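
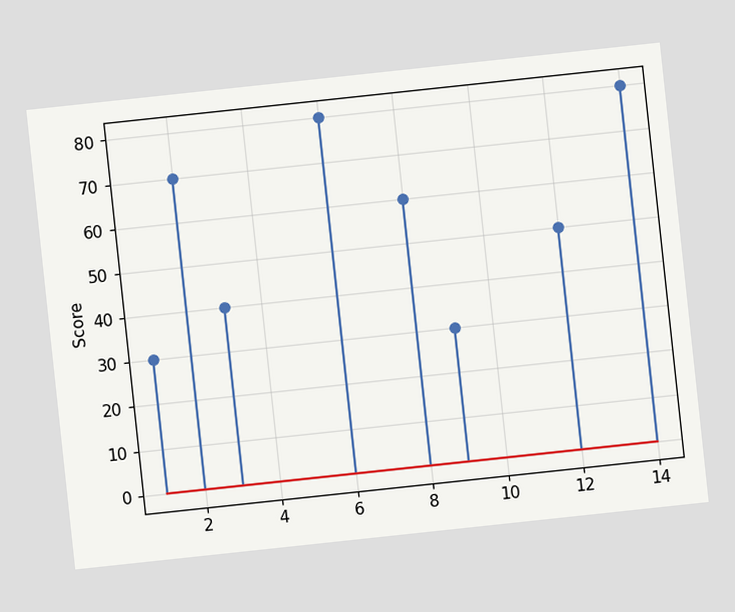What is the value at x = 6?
80

The chart is tilted about 6° counter-clockwise. The stem at x=6 reaches 80.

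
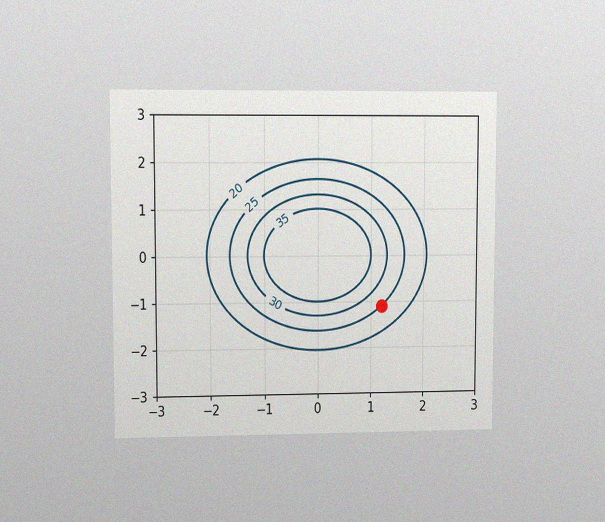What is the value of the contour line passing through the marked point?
25

The chart is viewed at a slight angle, with some photo noise. The marked point sits on the contour labelled 25.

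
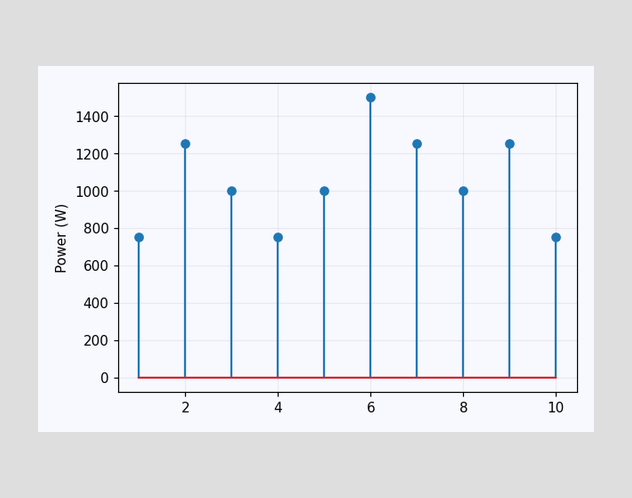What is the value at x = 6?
1500W

The stem at x=6 reaches 1500W.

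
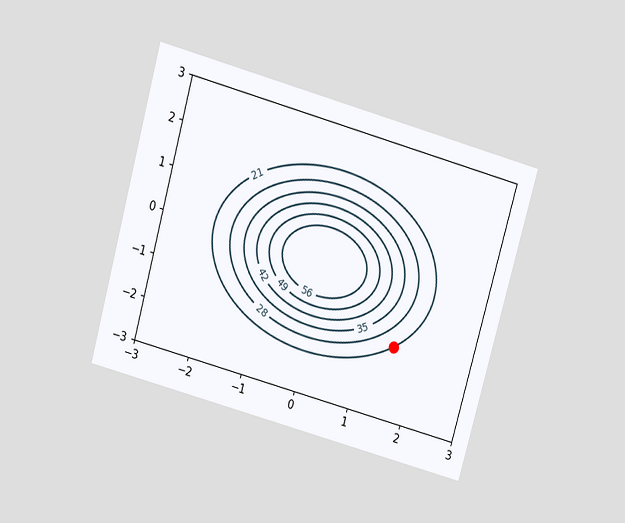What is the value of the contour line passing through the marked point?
The chart is tilted about 16° clockwise and viewed slightly from above. The marked point sits on the contour labelled 21.

21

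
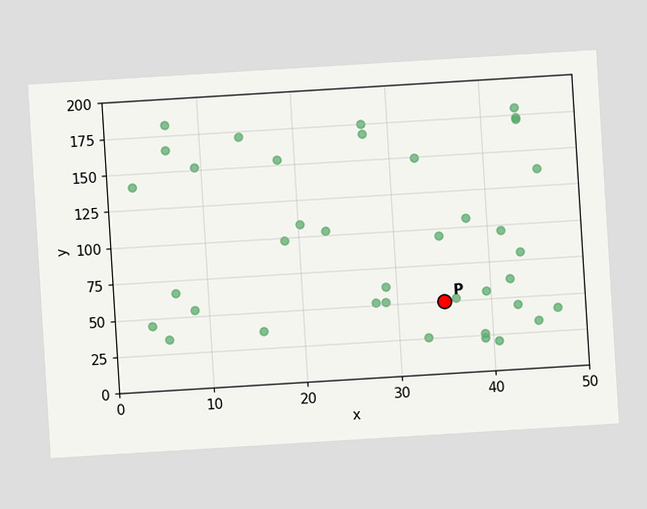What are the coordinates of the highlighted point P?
(35, 50)

The chart is tilted about 3° counter-clockwise. Following the gridlines from P to each axis, P sits at (35, 50).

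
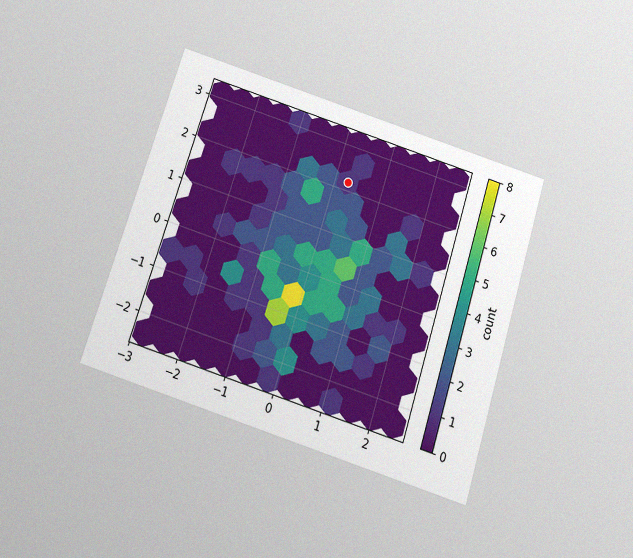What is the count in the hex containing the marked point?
The chart is tilted about 18° clockwise and viewed slightly from below, with some photo noise. The marked hex reads 1 on the colorbar.

1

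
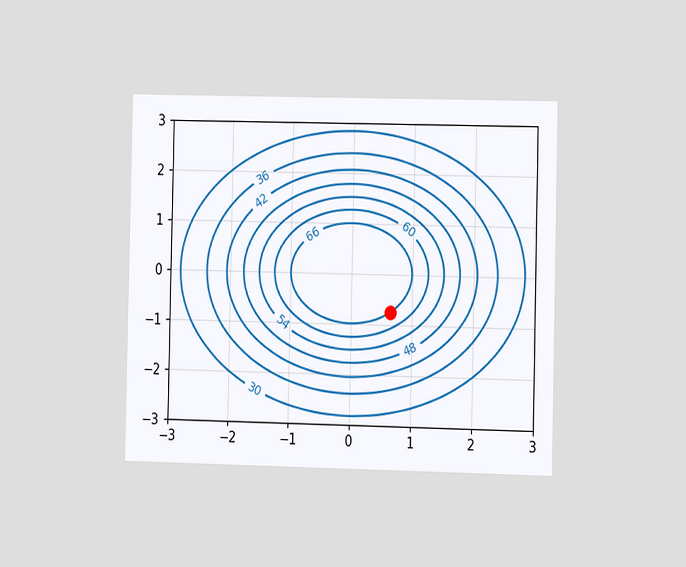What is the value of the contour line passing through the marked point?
The chart is viewed slightly from the right. The marked point sits on the contour labelled 66.

66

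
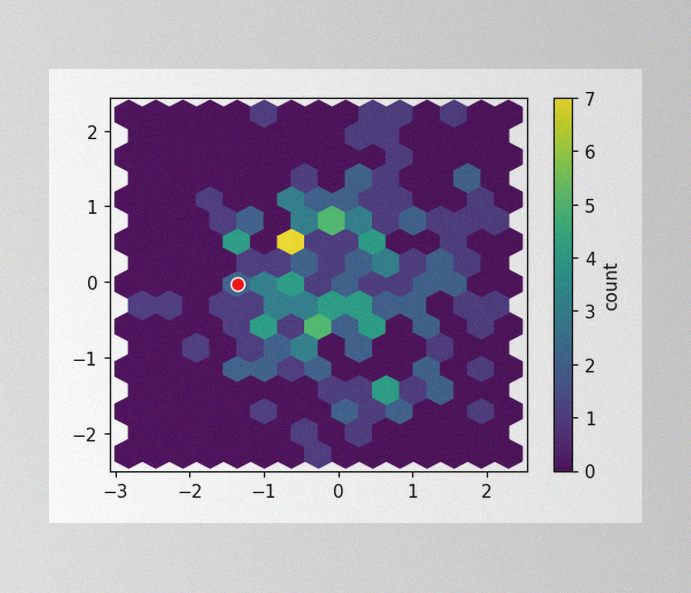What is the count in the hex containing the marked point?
The image has some photo noise and uneven lighting. The marked hex reads 2 on the colorbar.

2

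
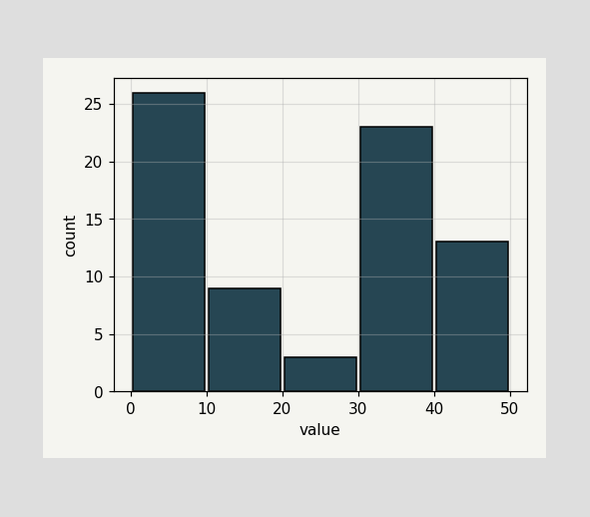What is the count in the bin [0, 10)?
The [0, 10) bin has height 26.

26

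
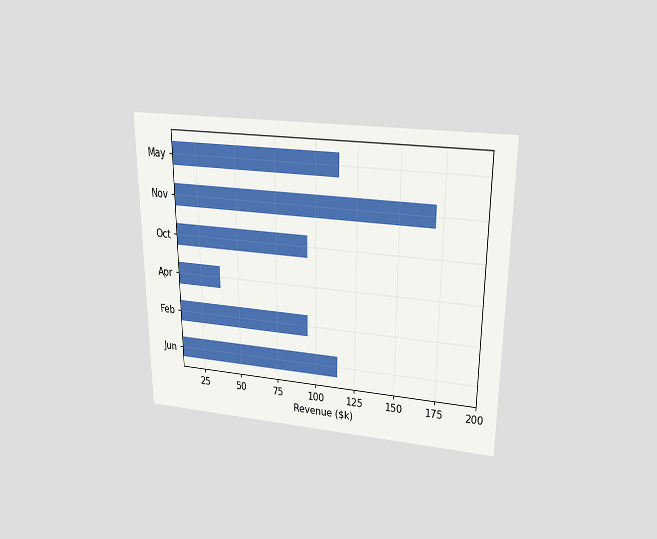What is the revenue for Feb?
$95k

The chart is viewed slightly from above. Reading along the chart's x-axis, the Feb bar reaches $95k.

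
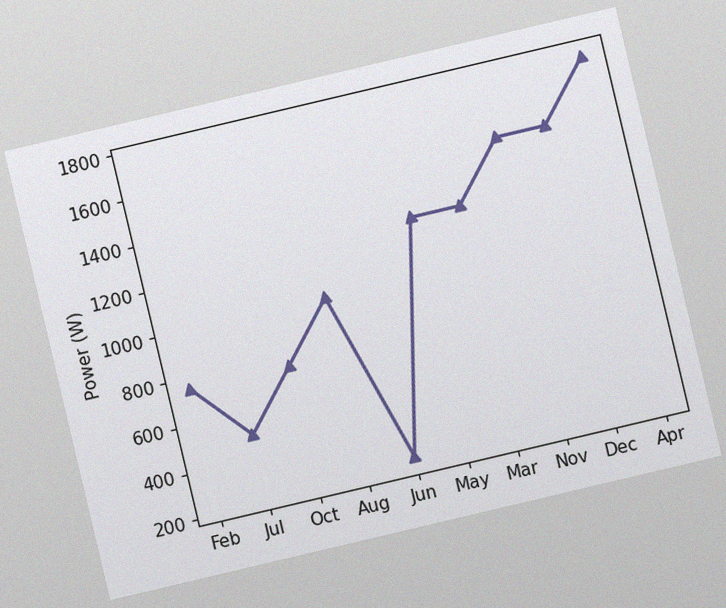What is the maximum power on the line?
The chart is tilted about 13° counter-clockwise, with some photo noise. The highest point is at Apr, and reading across to the y-axis gives 1750W.

1750W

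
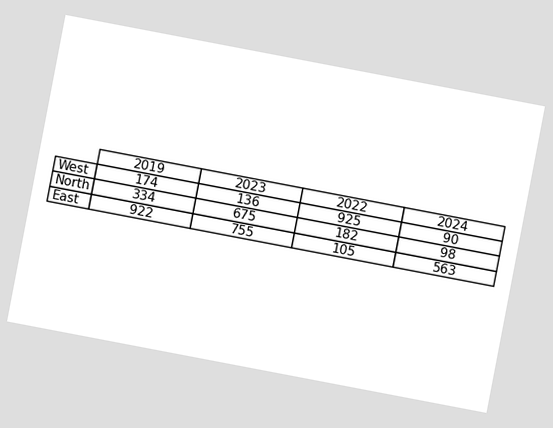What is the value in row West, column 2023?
136

The chart is tilted about 11° clockwise. The (West, 2023) cell reads 136.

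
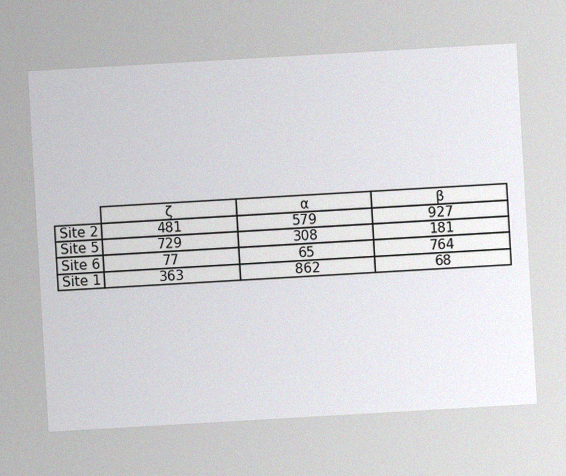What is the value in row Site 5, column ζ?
729

The chart is tilted about 3° counter-clockwise, with some photo noise. The (Site 5, ζ) cell reads 729.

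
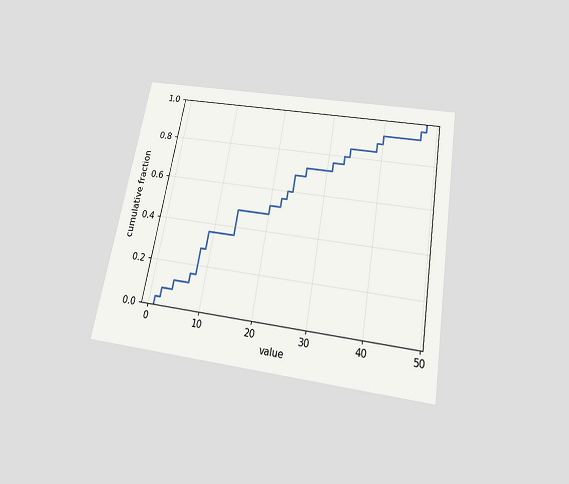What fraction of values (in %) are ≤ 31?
The chart is tilted about 10° clockwise and viewed slightly from below. At x=31 the ECDF step is at 76%.

76%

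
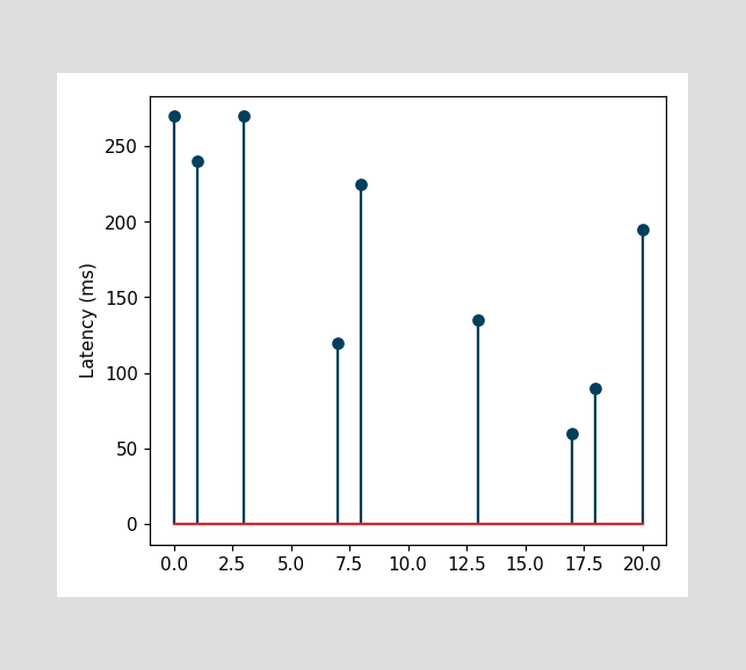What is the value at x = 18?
The stem at x=18 reaches 90ms.

90ms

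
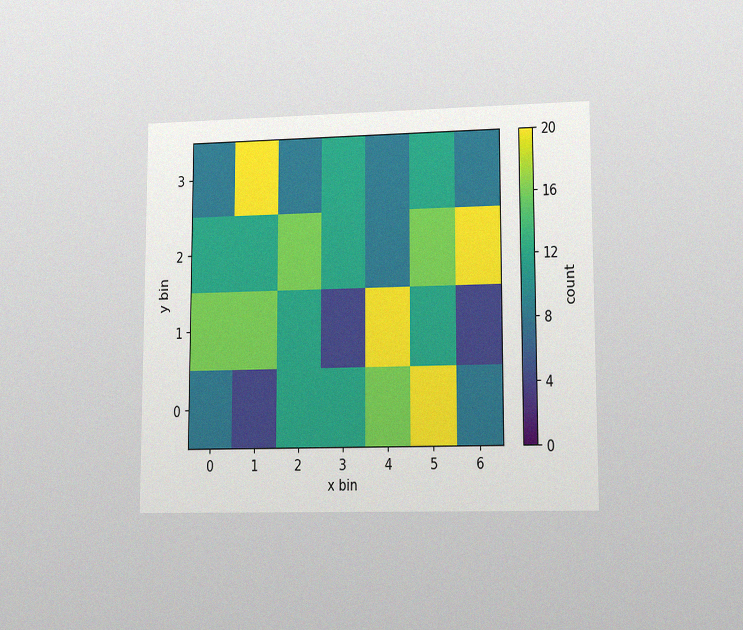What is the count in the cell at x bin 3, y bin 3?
The chart is viewed at a slight angle, with some photo noise. Matching the cell (3, 3) against the colorbar gives 12.

12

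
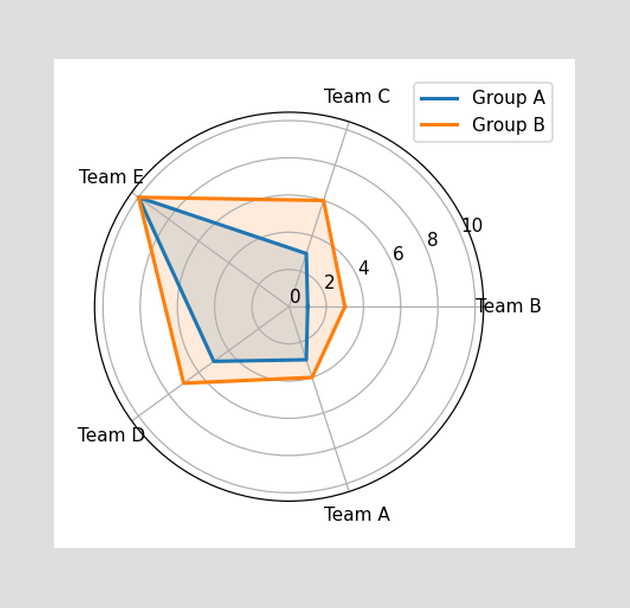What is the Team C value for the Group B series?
On the Team C axis, Group B reaches 6.

6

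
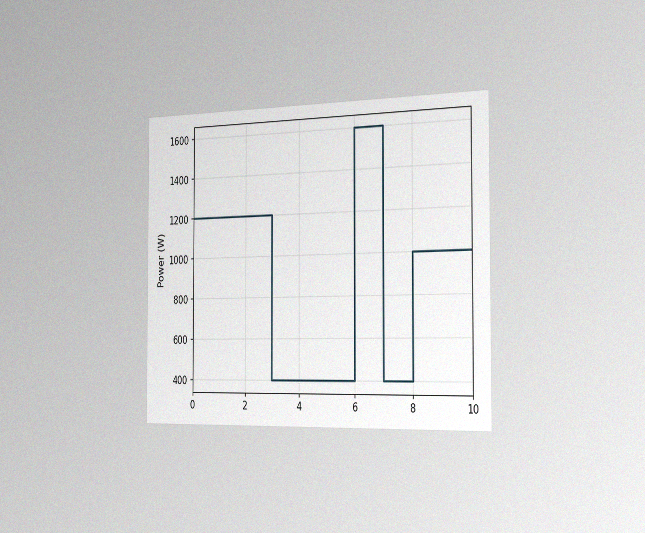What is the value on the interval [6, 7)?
The chart is viewed slightly from the right, with some photo noise. On [6, 7) the step sits at 1600W.

1600W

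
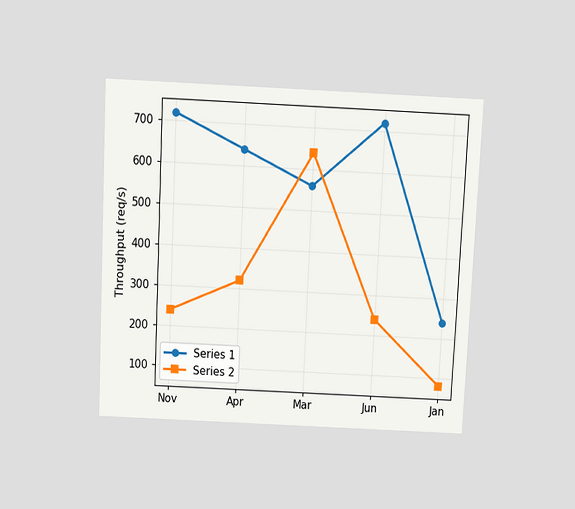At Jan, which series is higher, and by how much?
The chart is tilted about 3° clockwise and viewed slightly from above. At Jan, Series 1 sits above the other line by 160req/s.

Series 1, by 160req/s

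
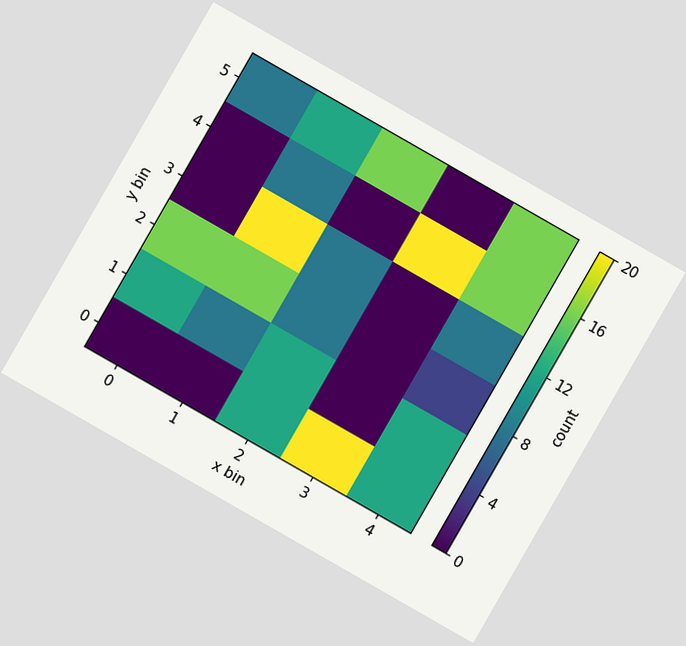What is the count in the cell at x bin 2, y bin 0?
The chart is tilted about 30° clockwise. Matching the cell (2, 0) against the colorbar gives 12.

12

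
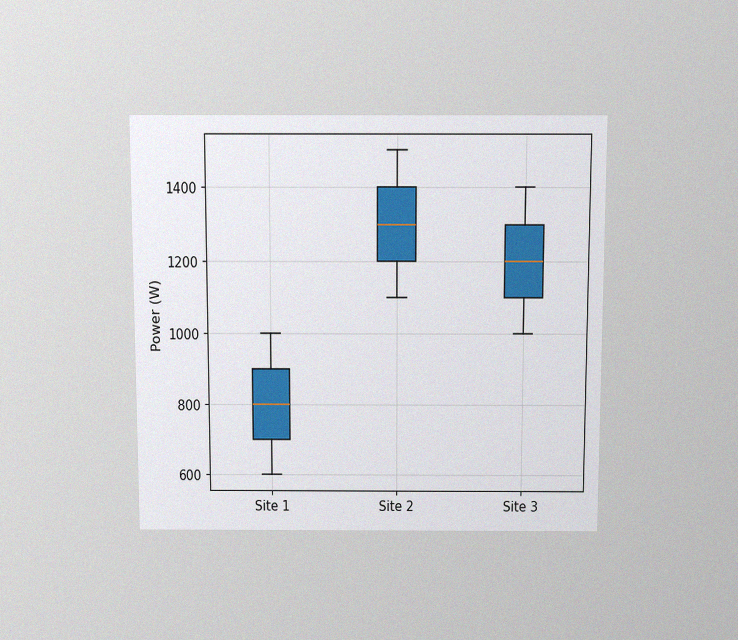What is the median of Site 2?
The chart is viewed slightly from above, with some photo noise. The median line in the Site 2 box sits at 1300W.

1300W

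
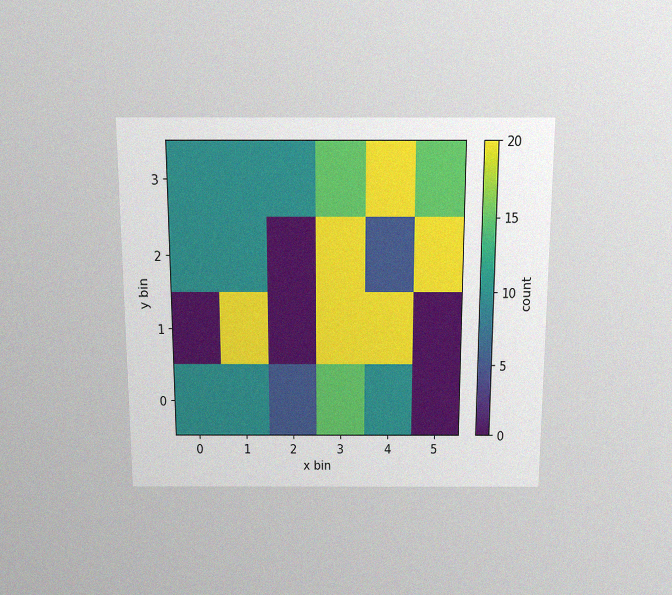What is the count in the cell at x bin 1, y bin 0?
The chart is viewed slightly from above, with some photo noise. Matching the cell (1, 0) against the colorbar gives 10.

10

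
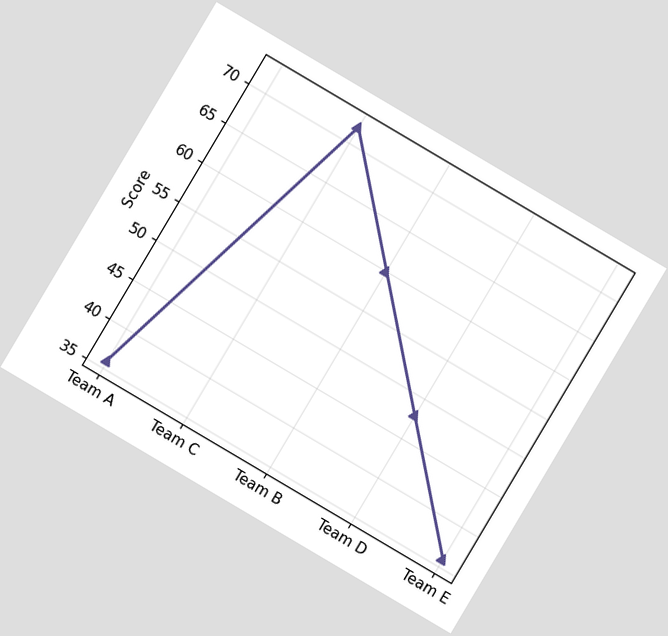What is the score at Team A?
36

The chart is tilted about 31° clockwise. At Team A, the line is at 36.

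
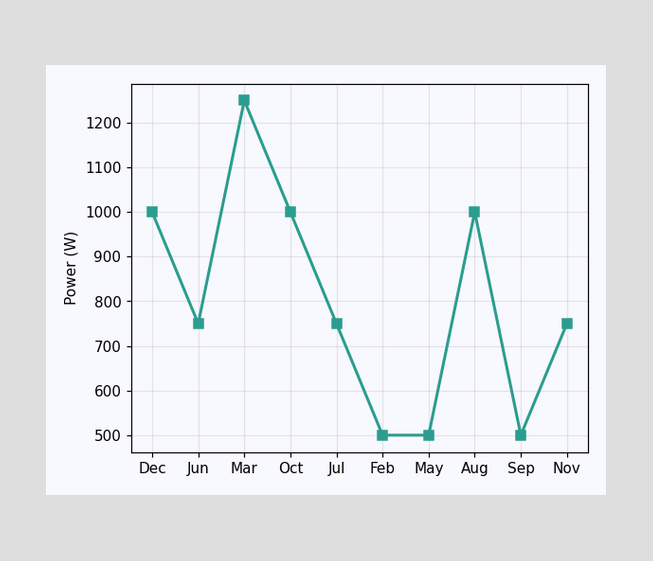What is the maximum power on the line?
1250W

The highest point is at Mar, and reading across to the y-axis gives 1250W.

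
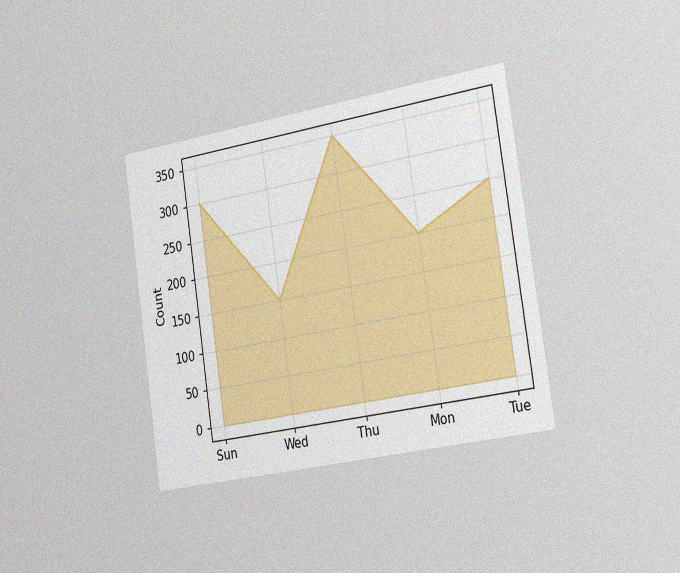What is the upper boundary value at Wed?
The chart is tilted about 9° counter-clockwise and viewed slightly from the right, with some photo noise. At Wed the upper boundary is at 150.

150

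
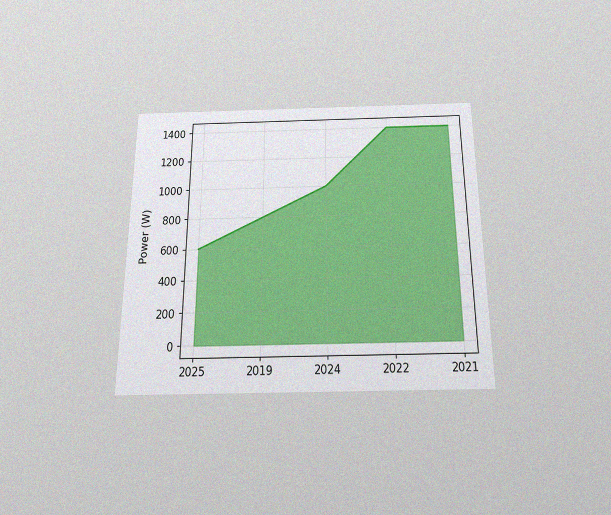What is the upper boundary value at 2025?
The chart is viewed slightly from below, with some photo noise. At 2025 the upper boundary is at 600W.

600W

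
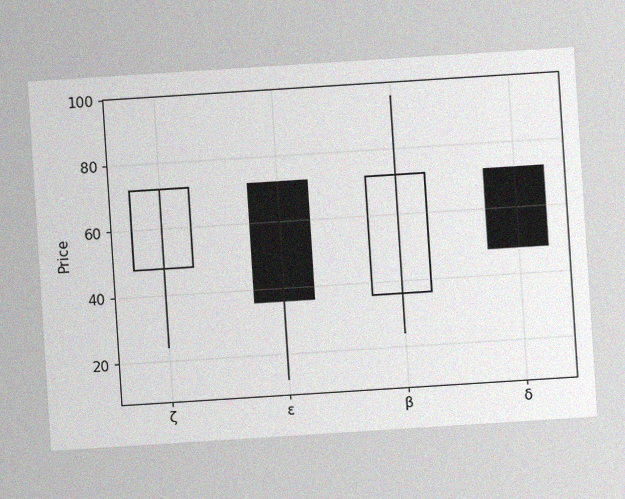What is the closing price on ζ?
72

The chart is tilted about 4° counter-clockwise, with some photo noise. The ζ candle closes at 72.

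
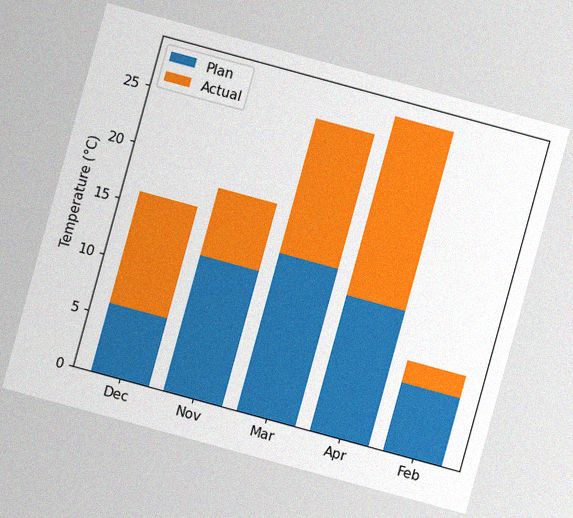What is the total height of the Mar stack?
The chart is tilted about 15° clockwise, with some photo noise. The Mar stack's top reaches 26°C on the y-axis.

26°C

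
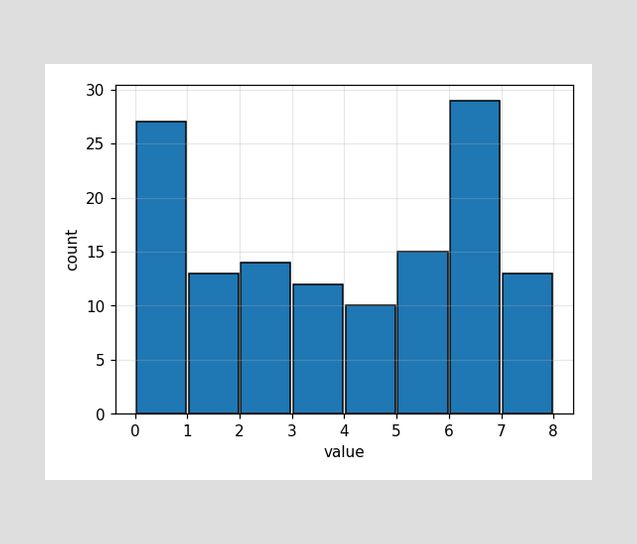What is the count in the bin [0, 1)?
27

The [0, 1) bin has height 27.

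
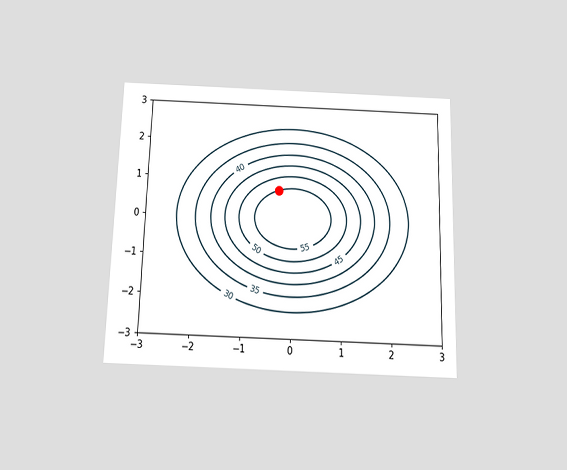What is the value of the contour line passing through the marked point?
The chart is viewed slightly from below. The marked point sits on the contour labelled 55.

55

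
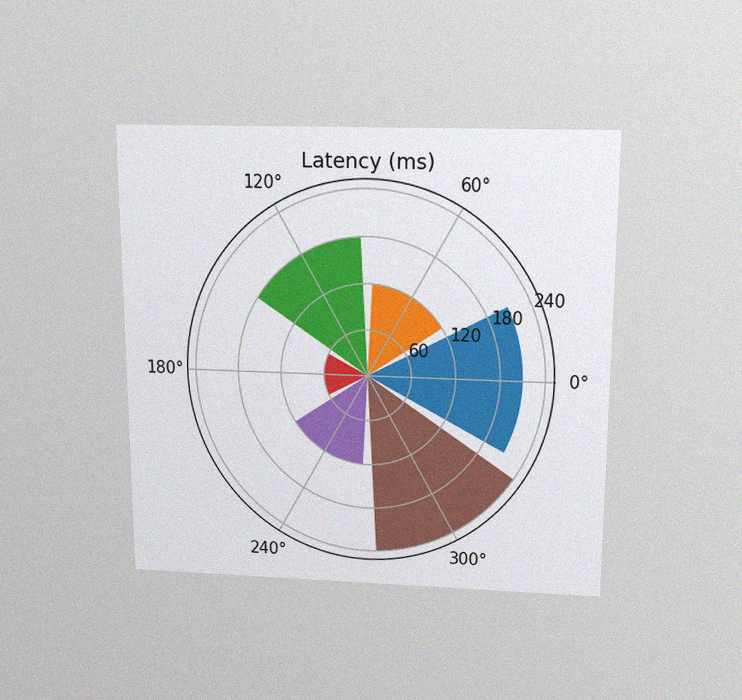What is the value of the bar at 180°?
60ms

The chart is viewed slightly from above, with some photo noise. The bar at 180° reaches 60ms on the radial axis.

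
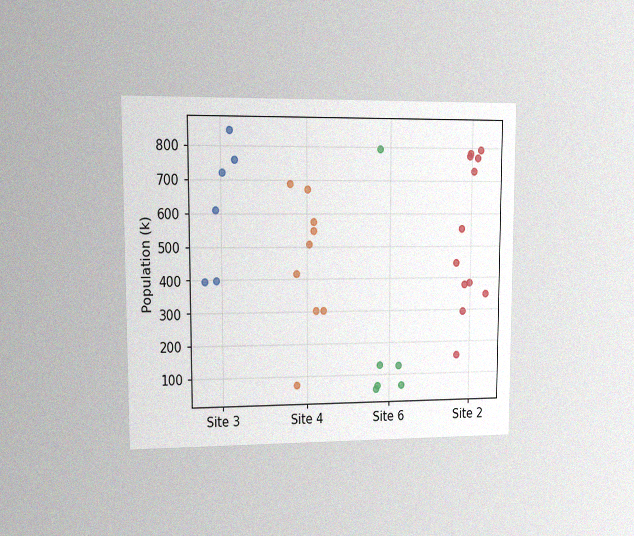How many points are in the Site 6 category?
The chart is viewed at a slight angle, with some photo noise. Counting the markers in the Site 6 column gives 6.

6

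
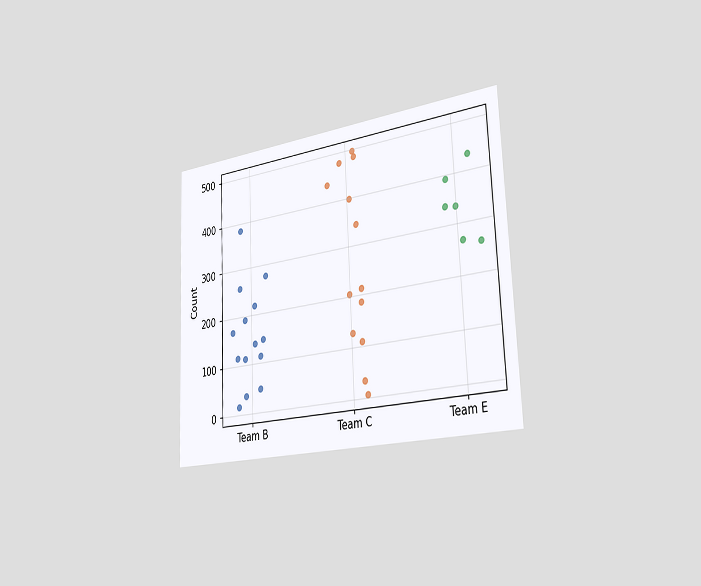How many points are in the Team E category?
The chart is tilted about 2° counter-clockwise and viewed slightly from the right. Counting the markers in the Team E column gives 6.

6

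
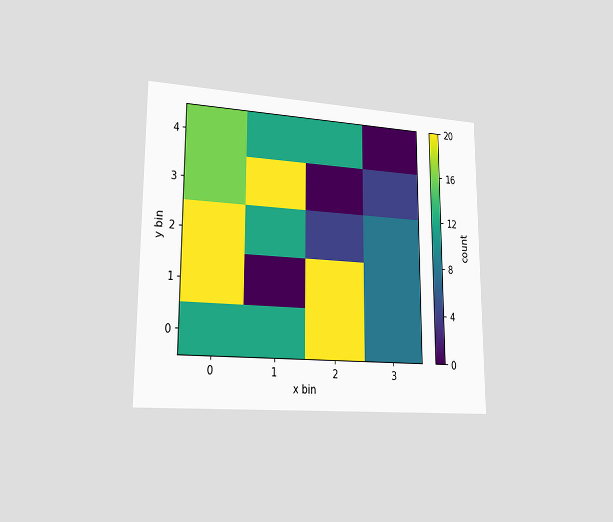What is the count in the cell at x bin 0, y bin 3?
The chart is viewed slightly from the left. Matching the cell (0, 3) against the colorbar gives 16.

16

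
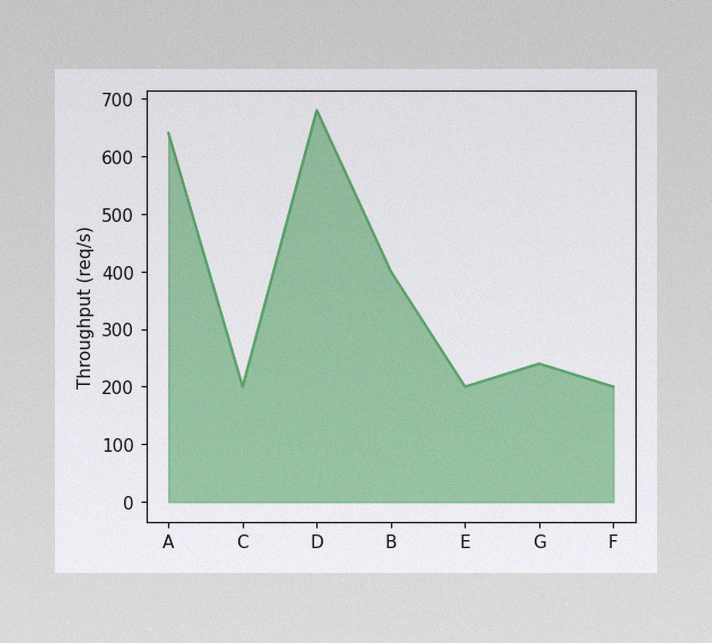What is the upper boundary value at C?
The image has some photo noise and uneven lighting. At C the upper boundary is at 200req/s.

200req/s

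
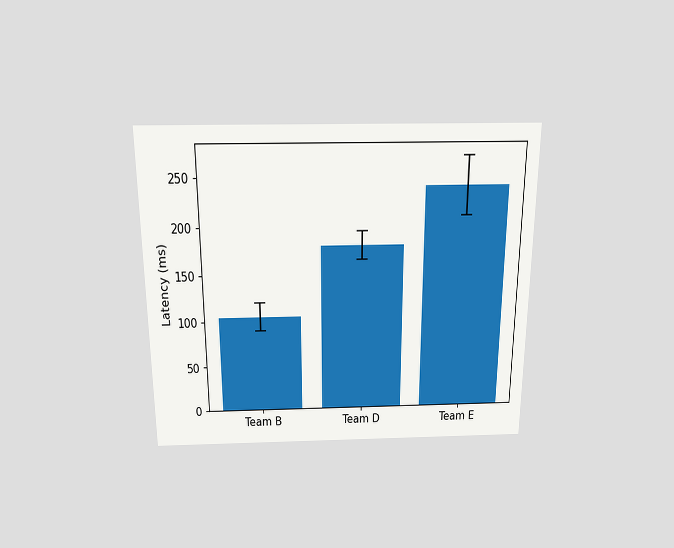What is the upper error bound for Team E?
The chart is viewed slightly from above. The Team E bar's upper whisker reaches 270ms.

270ms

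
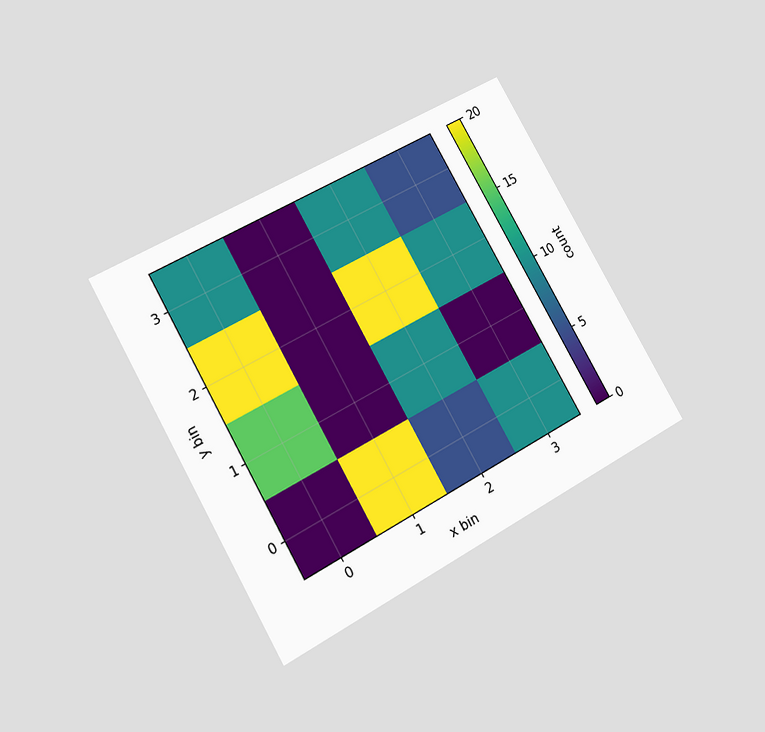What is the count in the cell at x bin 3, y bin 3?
The chart is tilted about 29° counter-clockwise and viewed at a slight angle. Matching the cell (3, 3) against the colorbar gives 5.

5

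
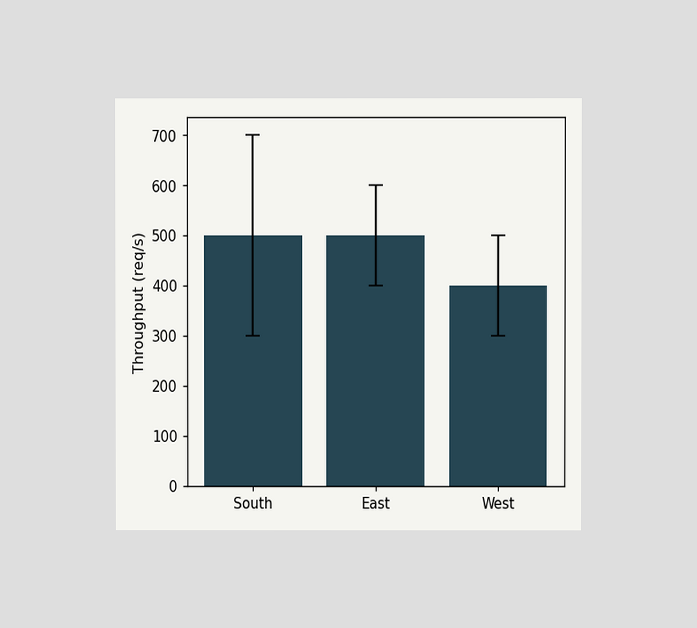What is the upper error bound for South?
700req/s

The chart is viewed at a slight angle. The South bar's upper whisker reaches 700req/s.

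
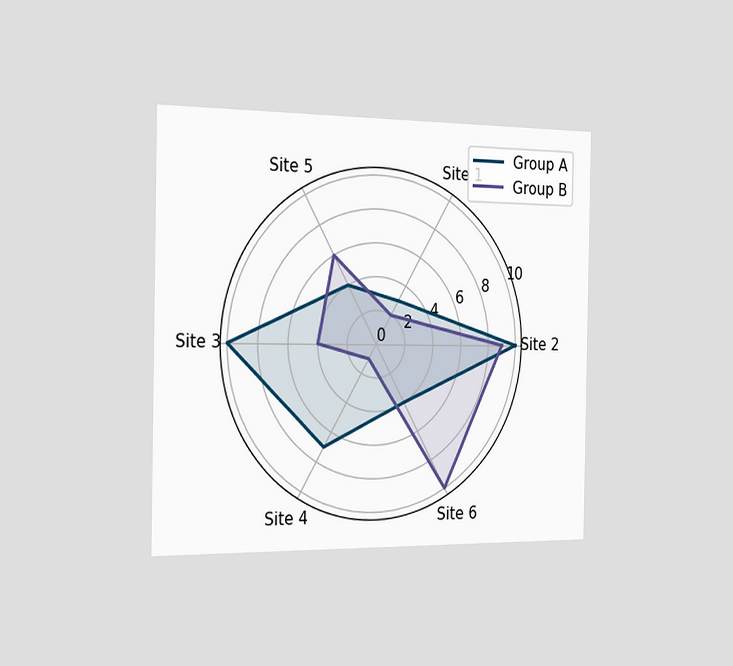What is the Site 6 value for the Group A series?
4

The chart is viewed slightly from the left. On the Site 6 axis, Group A reaches 4.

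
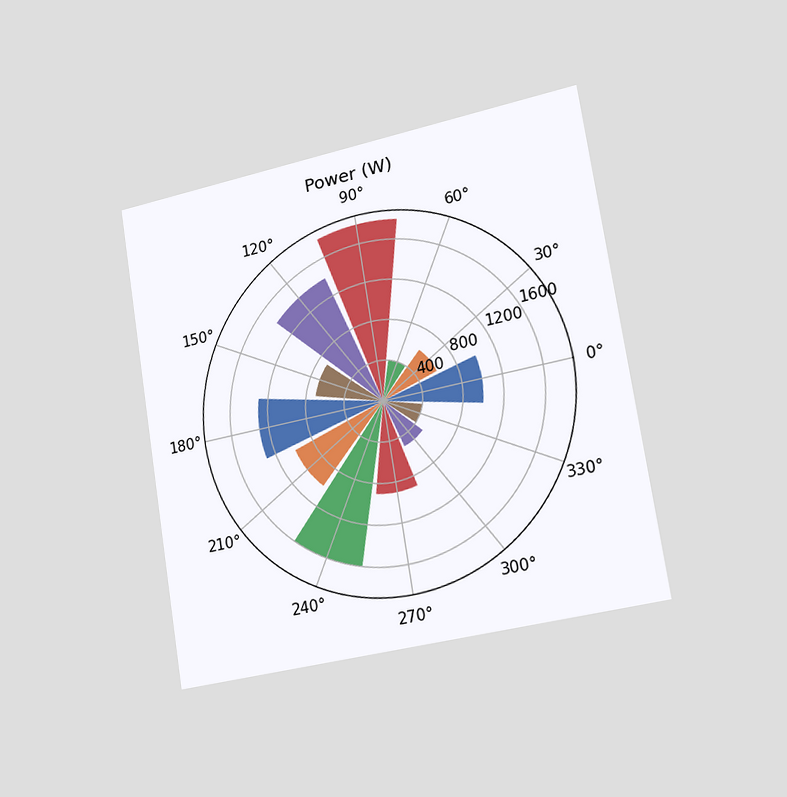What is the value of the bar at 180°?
The chart is tilted about 9° counter-clockwise and viewed slightly from the right. The bar at 180° reaches 1300W on the radial axis.

1300W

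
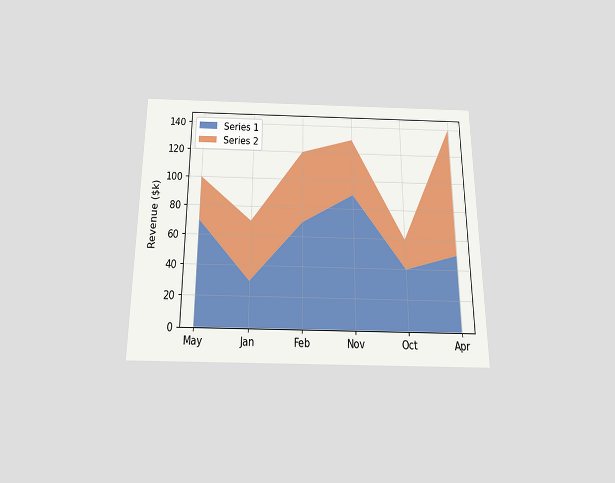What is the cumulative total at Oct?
The chart is viewed slightly from below. The stacked total at Oct reaches $60k.

$60k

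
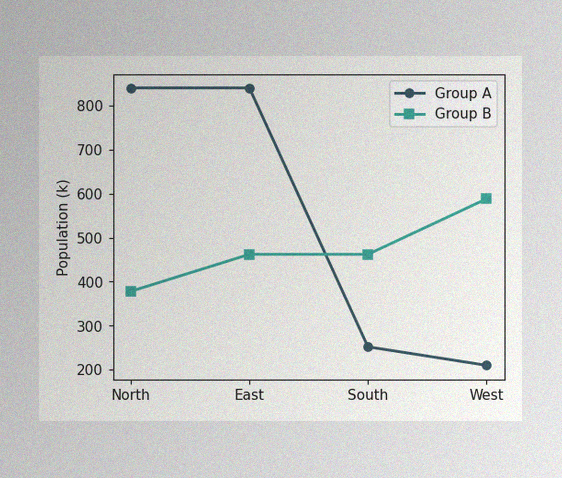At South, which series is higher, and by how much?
Group B, by 210k

The image has some photo noise and uneven lighting. At South, Group B sits above the other line by 210k.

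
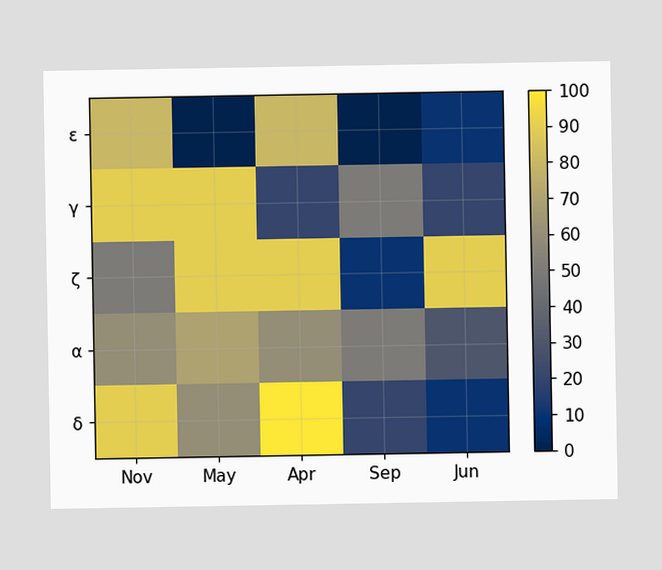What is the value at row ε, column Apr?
80

Matching cell (ε, Apr) against the colorbar gives 80.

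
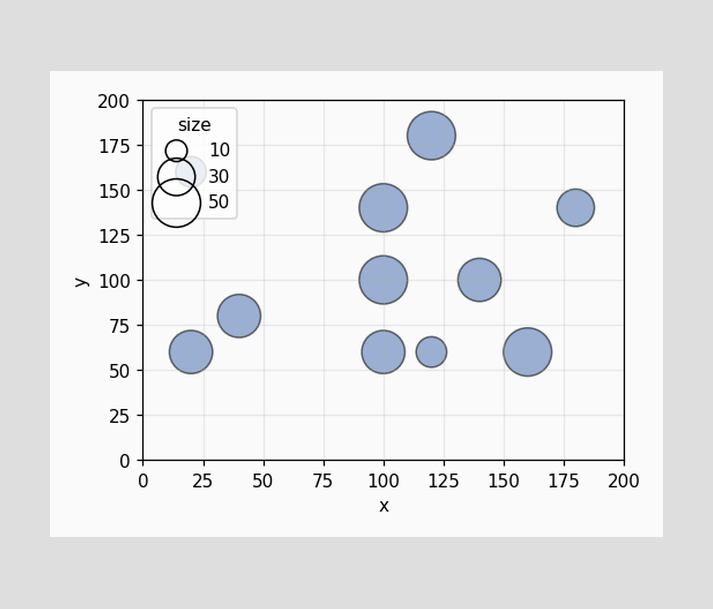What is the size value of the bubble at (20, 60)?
40

Matching the bubble at (20, 60) against the size legend gives 40.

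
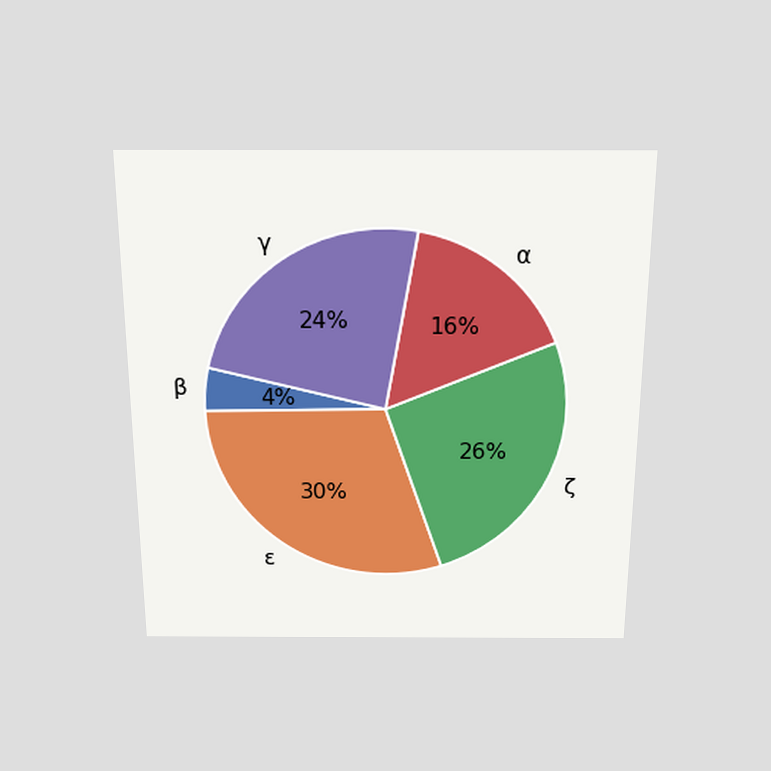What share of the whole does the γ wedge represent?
24%

The chart is viewed slightly from above. The γ slice takes up 24% of the pie.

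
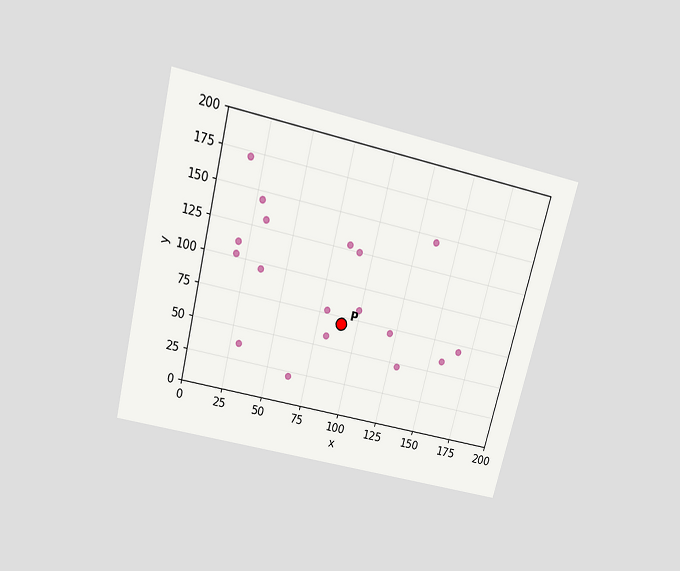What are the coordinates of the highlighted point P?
(90, 70)

The chart is tilted about 14° clockwise and viewed slightly from above. Following the gridlines from P to each axis, P sits at (90, 70).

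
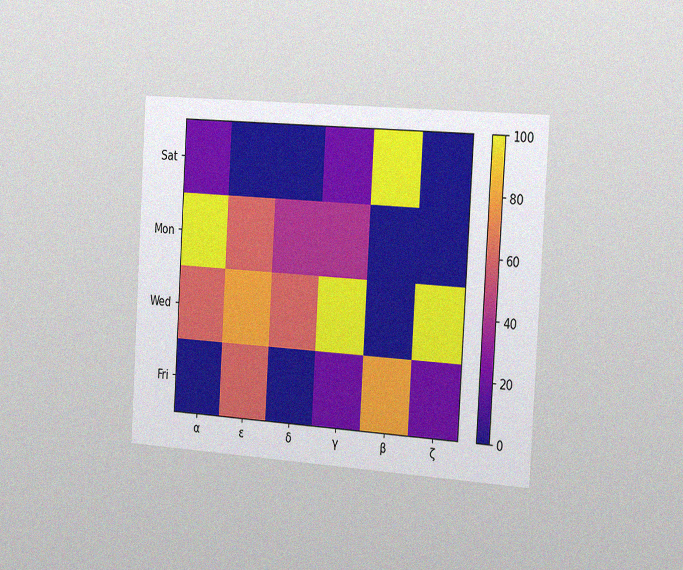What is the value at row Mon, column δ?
The chart is tilted about 3° clockwise and viewed slightly from the right, with some photo noise. Matching cell (Mon, δ) against the colorbar gives 40.

40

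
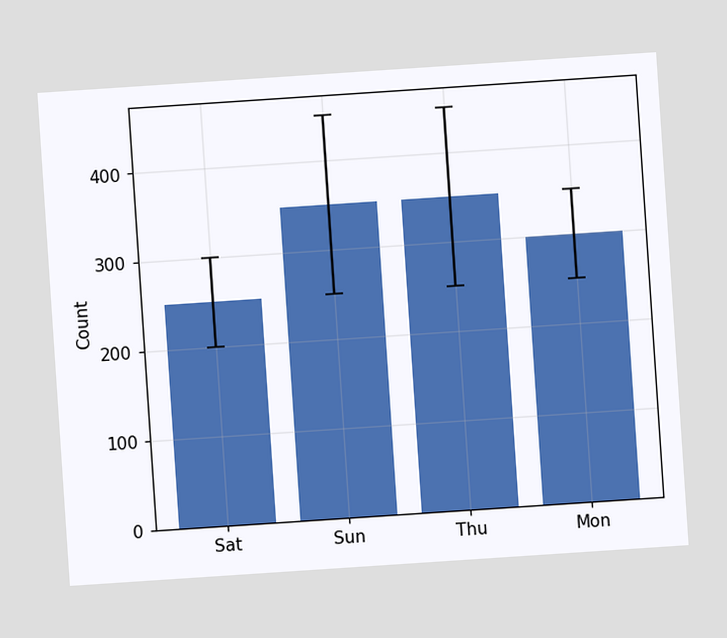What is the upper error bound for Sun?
The chart is tilted about 4° counter-clockwise. The Sun bar's upper whisker reaches 450.

450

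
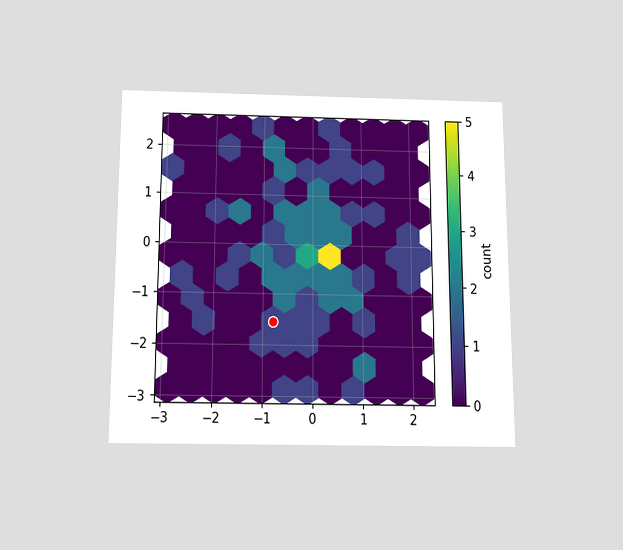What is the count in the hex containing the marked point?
1

The chart is viewed slightly from below. The marked hex reads 1 on the colorbar.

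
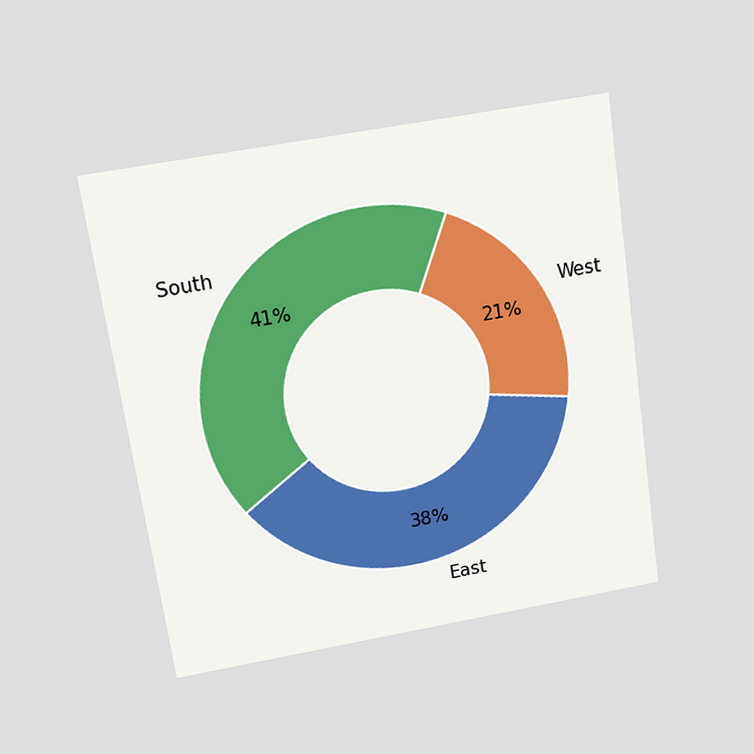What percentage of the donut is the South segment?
41%

The chart is tilted about 8° counter-clockwise and viewed slightly from above. The South segment takes up 41% of the ring.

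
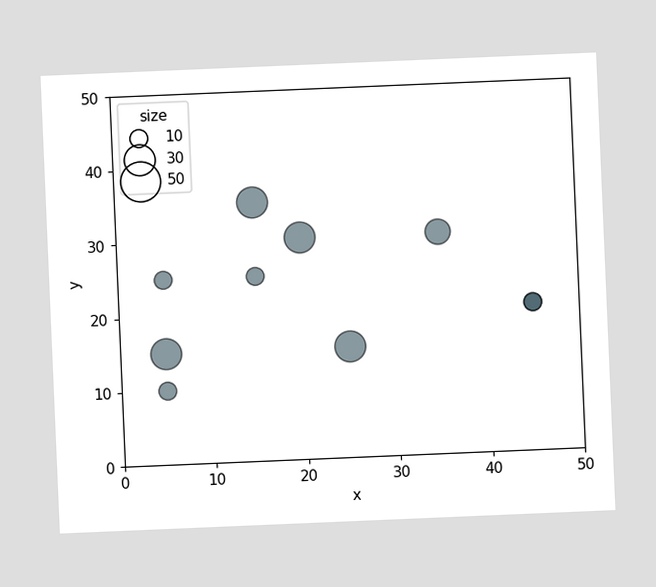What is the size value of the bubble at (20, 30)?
30

The chart is tilted about 2° counter-clockwise. Matching the bubble at (20, 30) against the size legend gives 30.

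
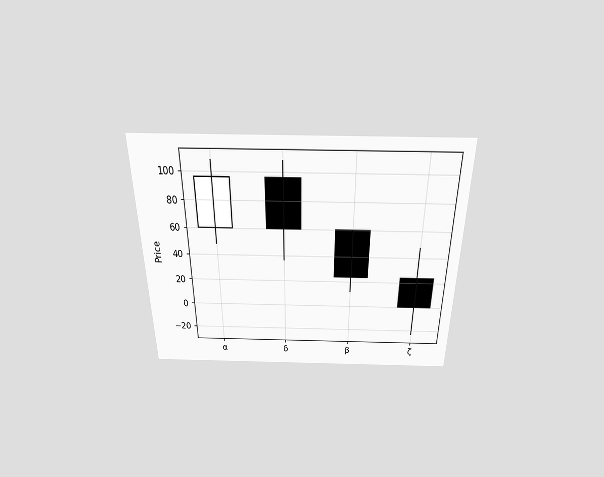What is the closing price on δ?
60

The chart is viewed slightly from above. The δ candle closes at 60.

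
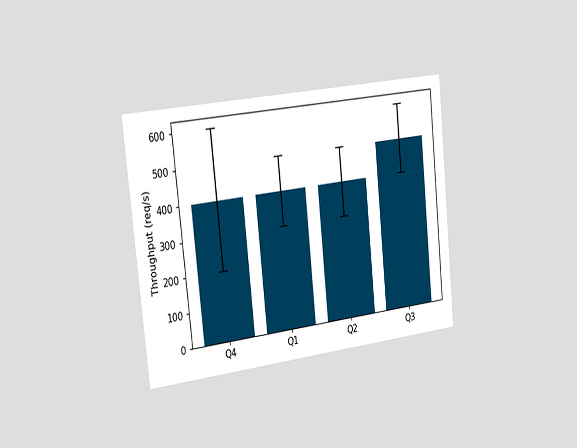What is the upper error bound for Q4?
The chart is tilted about 6° counter-clockwise and viewed slightly from the left. The Q4 bar's upper whisker reaches 600req/s.

600req/s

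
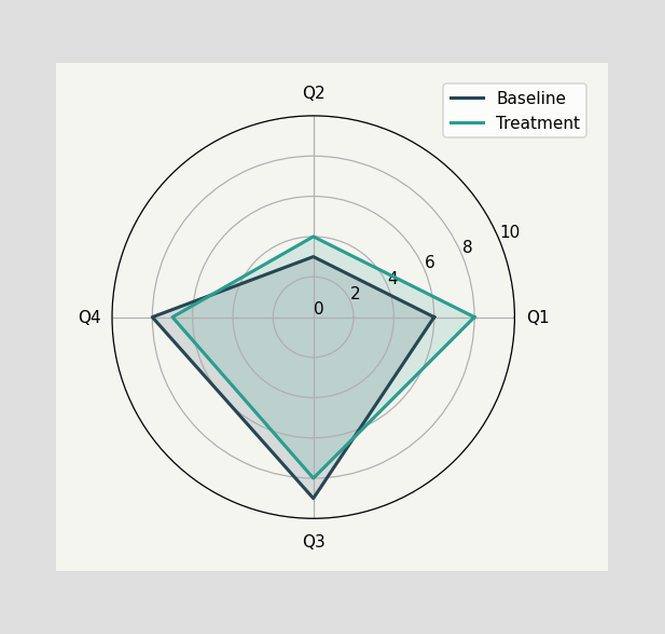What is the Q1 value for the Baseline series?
On the Q1 axis, Baseline reaches 6.

6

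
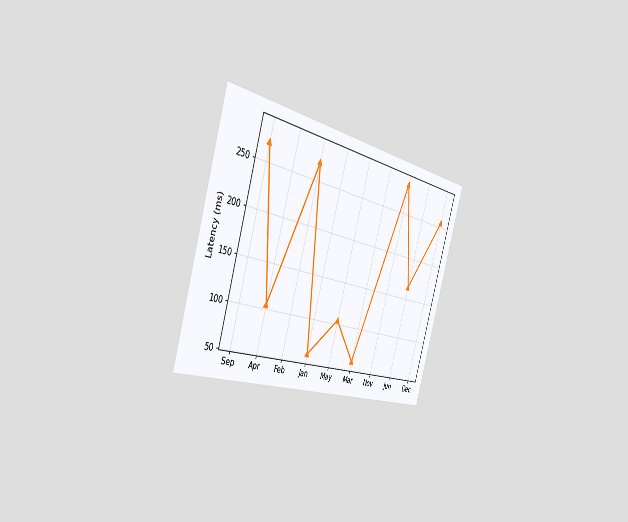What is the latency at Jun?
165ms

The chart is tilted about 17° clockwise and viewed slightly from the left. At Jun, the line is at 165ms.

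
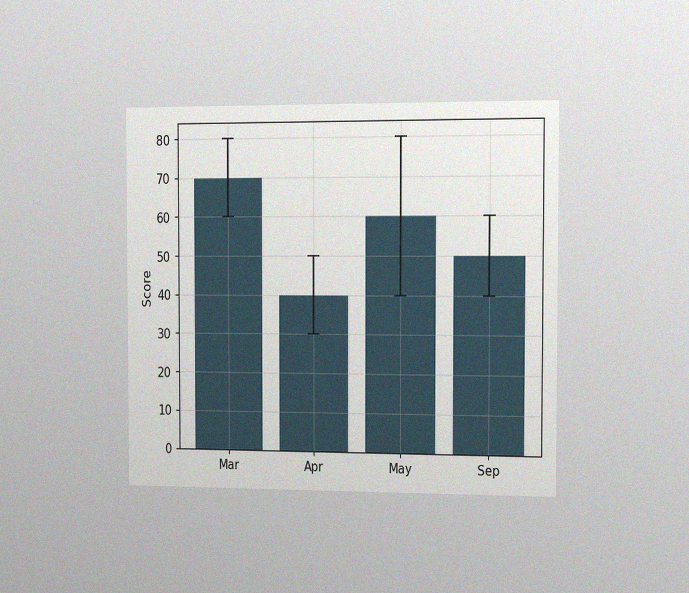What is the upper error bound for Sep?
The chart is viewed slightly from the right, with some photo noise. The Sep bar's upper whisker reaches 60.

60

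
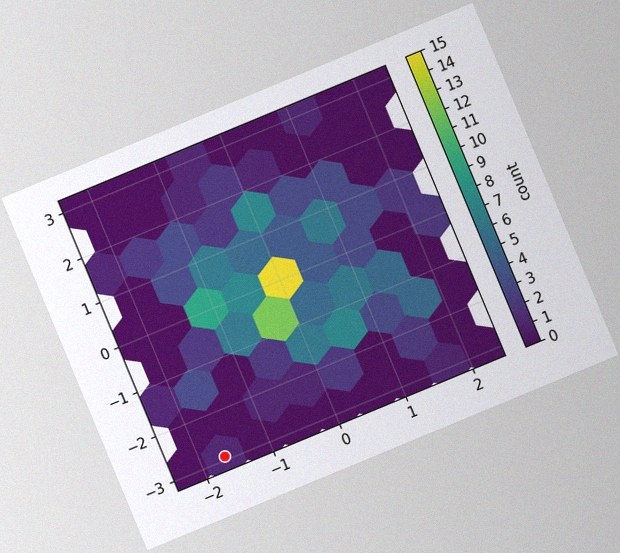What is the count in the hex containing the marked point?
The chart is tilted about 23° counter-clockwise, with some photo noise. The marked hex reads 1 on the colorbar.

1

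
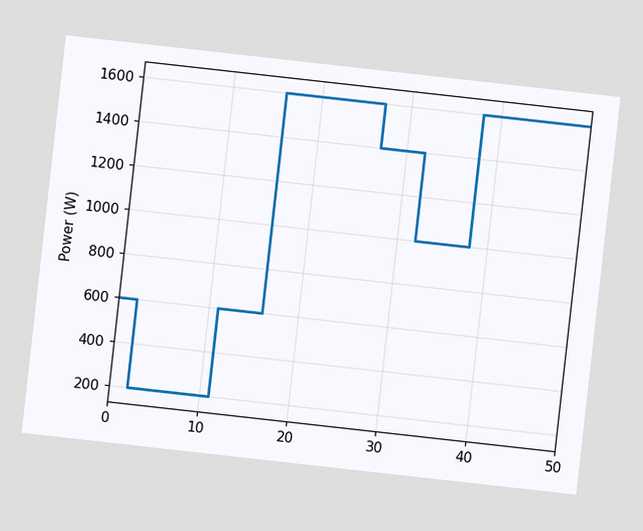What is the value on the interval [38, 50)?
The chart is tilted about 6° clockwise. On [38, 50) the step sits at 1600W.

1600W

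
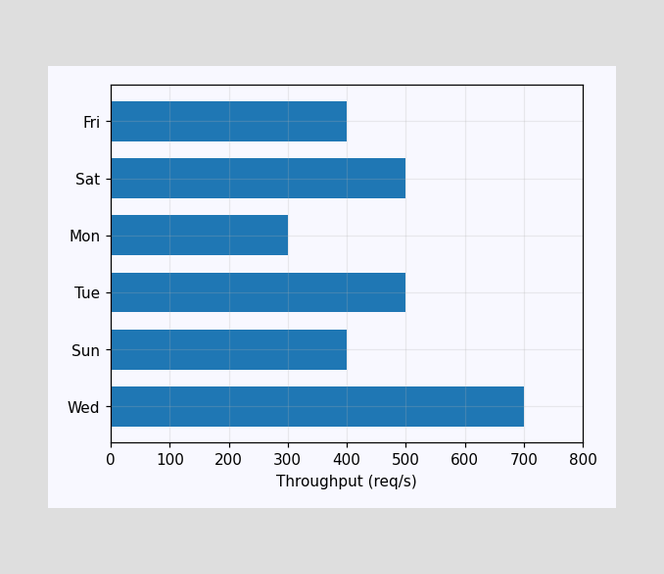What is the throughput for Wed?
700req/s

Reading along the chart's x-axis, the Wed bar reaches 700req/s.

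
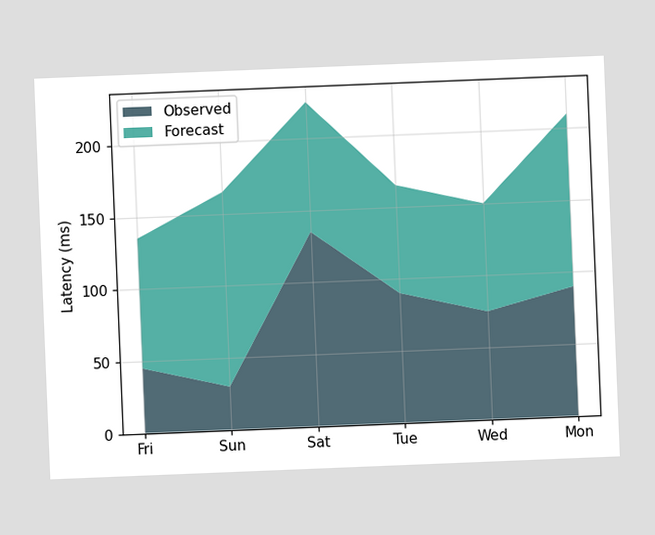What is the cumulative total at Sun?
165ms

The chart is tilted about 2° counter-clockwise. The stacked total at Sun reaches 165ms.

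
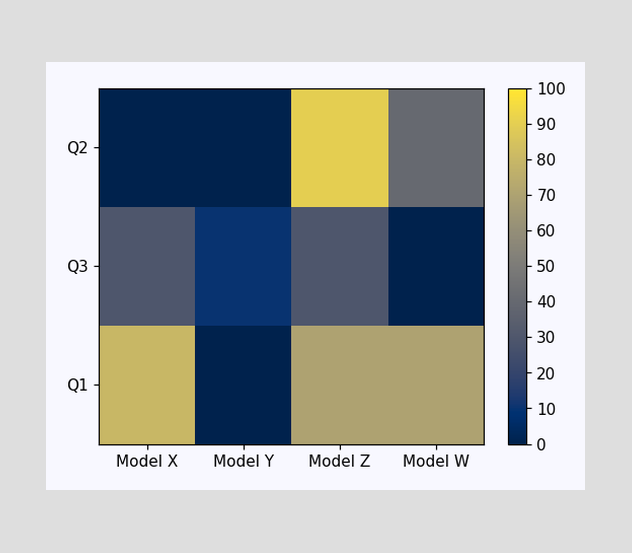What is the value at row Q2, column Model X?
Matching cell (Q2, Model X) against the colorbar gives 0.

0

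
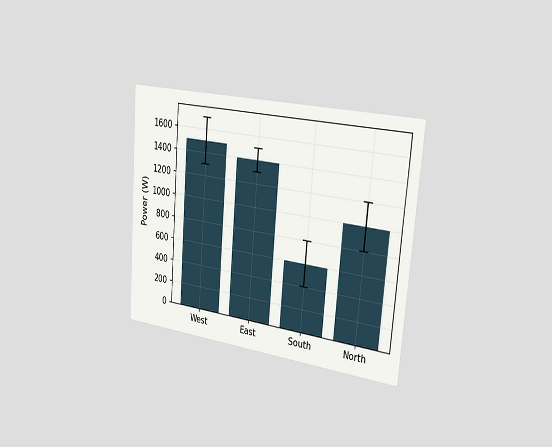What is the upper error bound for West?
The chart is tilted about 5° clockwise and viewed slightly from the right. The West bar's upper whisker reaches 1700W.

1700W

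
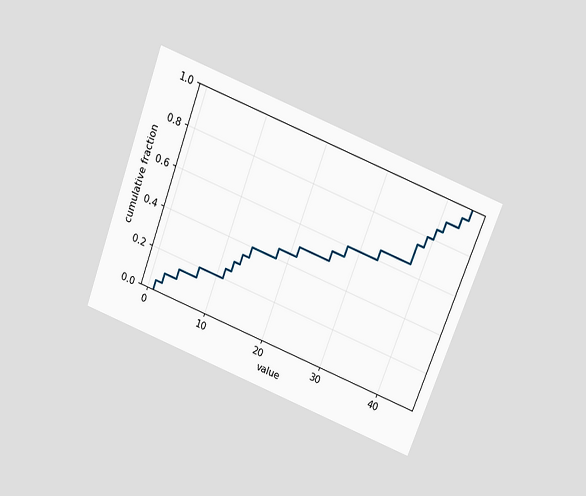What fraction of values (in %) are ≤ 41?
The chart is tilted about 21° clockwise and viewed slightly from above. At x=41 the ECDF step is at 90%.

90%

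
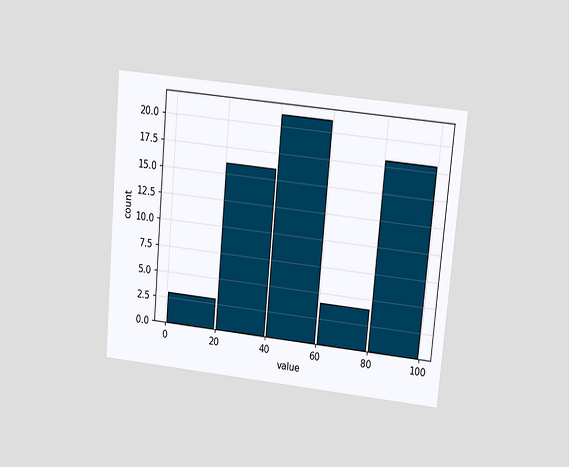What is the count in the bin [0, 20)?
The chart is tilted about 5° clockwise and viewed at a slight angle. The [0, 20) bin has height 3.

3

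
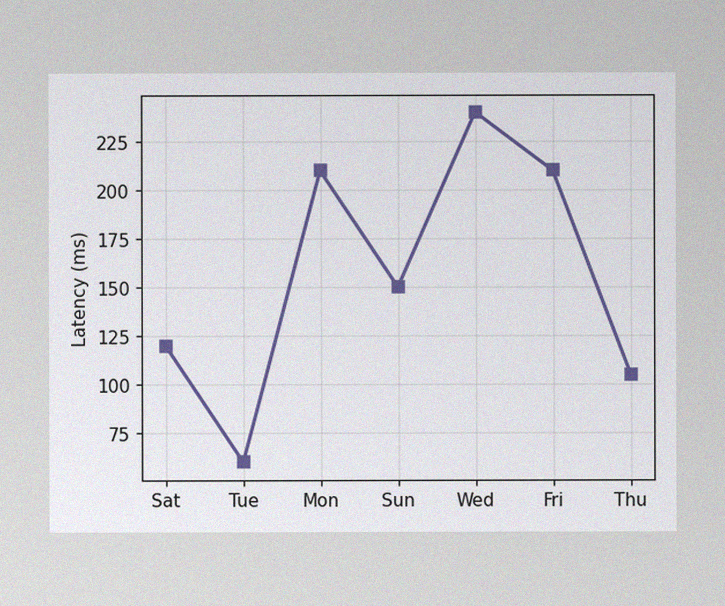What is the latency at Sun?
150ms

The image has some photo noise and uneven lighting. At Sun, the line is at 150ms.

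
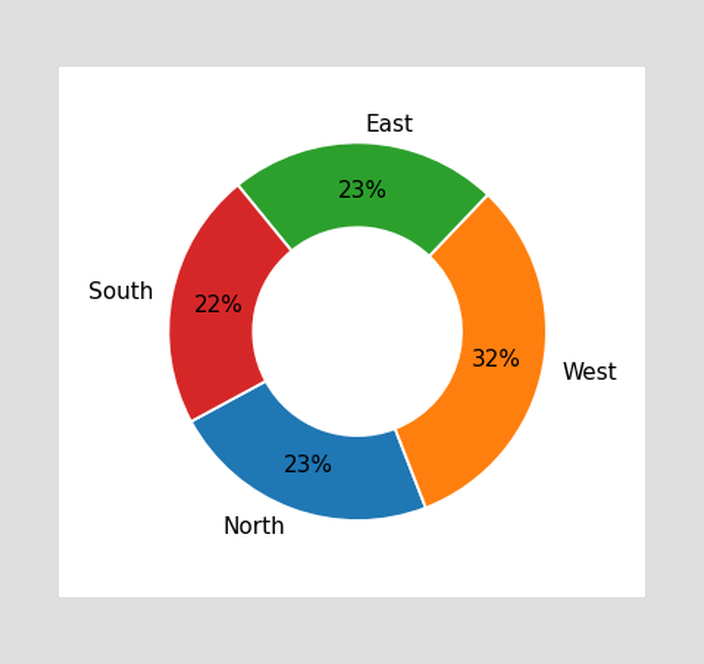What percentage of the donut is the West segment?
The West segment takes up 32% of the ring.

32%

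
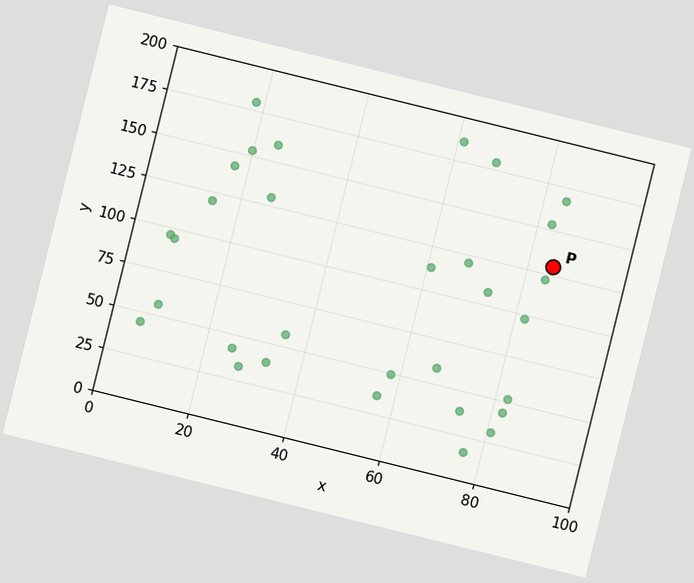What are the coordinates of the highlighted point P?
(85, 130)

The chart is tilted about 14° clockwise. Following the gridlines from P to each axis, P sits at (85, 130).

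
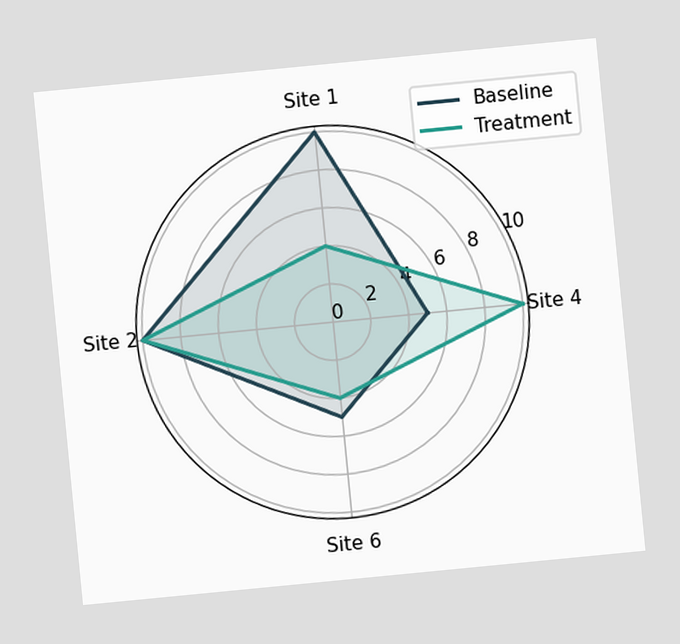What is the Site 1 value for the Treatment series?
The chart is tilted about 6° counter-clockwise. On the Site 1 axis, Treatment reaches 4.

4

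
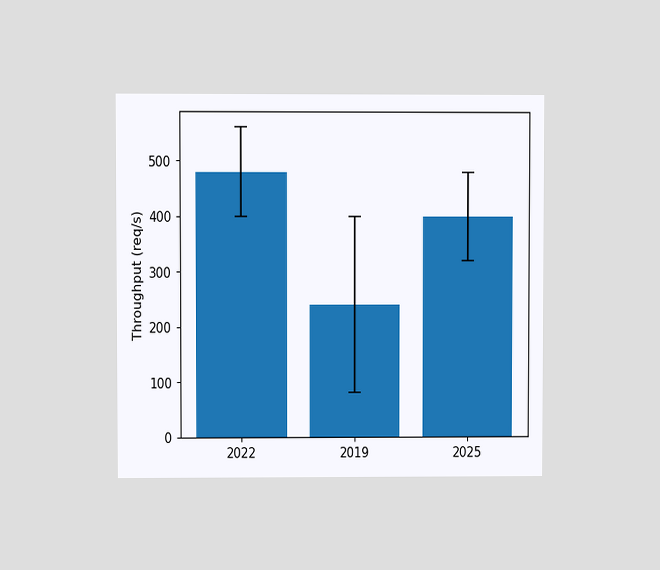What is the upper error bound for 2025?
480req/s

The chart is viewed at a slight angle. The 2025 bar's upper whisker reaches 480req/s.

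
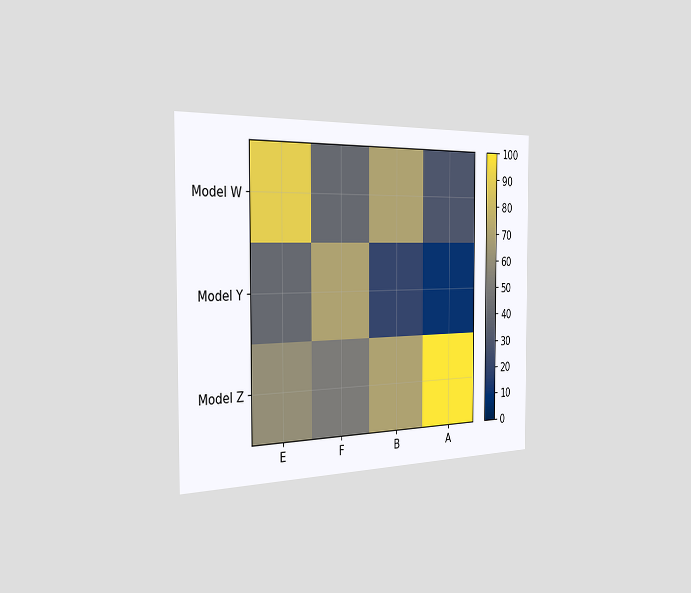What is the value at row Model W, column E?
90

The chart is viewed slightly from the left. Matching cell (Model W, E) against the colorbar gives 90.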